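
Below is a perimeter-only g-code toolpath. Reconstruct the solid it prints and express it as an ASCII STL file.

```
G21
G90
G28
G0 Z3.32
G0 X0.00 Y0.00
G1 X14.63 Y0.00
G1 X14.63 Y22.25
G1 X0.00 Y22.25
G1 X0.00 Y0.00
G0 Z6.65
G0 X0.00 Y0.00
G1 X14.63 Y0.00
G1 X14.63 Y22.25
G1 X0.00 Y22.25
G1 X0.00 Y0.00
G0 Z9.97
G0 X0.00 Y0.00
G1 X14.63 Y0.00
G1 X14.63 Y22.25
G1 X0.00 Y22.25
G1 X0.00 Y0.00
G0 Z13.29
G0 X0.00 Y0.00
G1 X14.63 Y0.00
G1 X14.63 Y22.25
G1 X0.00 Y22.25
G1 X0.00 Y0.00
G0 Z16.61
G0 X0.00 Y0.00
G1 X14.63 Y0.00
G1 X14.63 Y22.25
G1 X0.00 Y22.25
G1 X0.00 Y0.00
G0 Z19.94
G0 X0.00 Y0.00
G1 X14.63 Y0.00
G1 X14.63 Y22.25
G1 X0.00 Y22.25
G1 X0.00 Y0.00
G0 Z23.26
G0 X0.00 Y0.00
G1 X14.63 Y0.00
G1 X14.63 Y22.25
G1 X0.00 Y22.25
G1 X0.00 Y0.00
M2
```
solid part
  facet normal 0.0000 0.0000 -1.0000
    outer loop
      vertex 14.63 22.25 0.00
      vertex 14.63 0.00 0.00
      vertex 0.00 0.00 0.00
    endloop
  endfacet
  facet normal 0.0000 0.0000 -1.0000
    outer loop
      vertex 0.00 22.25 0.00
      vertex 14.63 22.25 0.00
      vertex 0.00 0.00 0.00
    endloop
  endfacet
  facet normal 0.0000 0.0000 1.0000
    outer loop
      vertex 0.00 0.00 23.26
      vertex 14.63 0.00 23.26
      vertex 14.63 22.25 23.26
    endloop
  endfacet
  facet normal 0.0000 0.0000 1.0000
    outer loop
      vertex 0.00 0.00 23.26
      vertex 14.63 22.25 23.26
      vertex 0.00 22.25 23.26
    endloop
  endfacet
  facet normal 0.0000 -1.0000 0.0000
    outer loop
      vertex 0.00 0.00 0.00
      vertex 14.63 0.00 0.00
      vertex 14.63 0.00 23.26
    endloop
  endfacet
  facet normal 0.0000 -1.0000 0.0000
    outer loop
      vertex 0.00 0.00 0.00
      vertex 14.63 0.00 23.26
      vertex 0.00 0.00 23.26
    endloop
  endfacet
  facet normal 0.0000 1.0000 0.0000
    outer loop
      vertex 14.63 22.25 23.26
      vertex 14.63 22.25 0.00
      vertex 0.00 22.25 0.00
    endloop
  endfacet
  facet normal 0.0000 1.0000 0.0000
    outer loop
      vertex 0.00 22.25 23.26
      vertex 14.63 22.25 23.26
      vertex 0.00 22.25 0.00
    endloop
  endfacet
  facet normal -1.0000 0.0000 0.0000
    outer loop
      vertex 0.00 22.25 23.26
      vertex 0.00 22.25 0.00
      vertex 0.00 0.00 0.00
    endloop
  endfacet
  facet normal -1.0000 0.0000 0.0000
    outer loop
      vertex 0.00 0.00 23.26
      vertex 0.00 22.25 23.26
      vertex 0.00 0.00 0.00
    endloop
  endfacet
  facet normal 1.0000 0.0000 0.0000
    outer loop
      vertex 14.63 0.00 0.00
      vertex 14.63 22.25 0.00
      vertex 14.63 22.25 23.26
    endloop
  endfacet
  facet normal 1.0000 0.0000 0.0000
    outer loop
      vertex 14.63 0.00 0.00
      vertex 14.63 22.25 23.26
      vertex 14.63 0.00 23.26
    endloop
  endfacet
endsolid part

The G0 Z moves step by Δz≈3.32 mm. Every layer's G1 loop is the same polygon, so the solid is a straight extrusion of it from z=0 to z≈23.3. Closing with flat bottom and top caps and triangulating gives 12 facets — a rectangular box, roughly 14.6 × 22.2 mm footprint and 23.3 mm tall.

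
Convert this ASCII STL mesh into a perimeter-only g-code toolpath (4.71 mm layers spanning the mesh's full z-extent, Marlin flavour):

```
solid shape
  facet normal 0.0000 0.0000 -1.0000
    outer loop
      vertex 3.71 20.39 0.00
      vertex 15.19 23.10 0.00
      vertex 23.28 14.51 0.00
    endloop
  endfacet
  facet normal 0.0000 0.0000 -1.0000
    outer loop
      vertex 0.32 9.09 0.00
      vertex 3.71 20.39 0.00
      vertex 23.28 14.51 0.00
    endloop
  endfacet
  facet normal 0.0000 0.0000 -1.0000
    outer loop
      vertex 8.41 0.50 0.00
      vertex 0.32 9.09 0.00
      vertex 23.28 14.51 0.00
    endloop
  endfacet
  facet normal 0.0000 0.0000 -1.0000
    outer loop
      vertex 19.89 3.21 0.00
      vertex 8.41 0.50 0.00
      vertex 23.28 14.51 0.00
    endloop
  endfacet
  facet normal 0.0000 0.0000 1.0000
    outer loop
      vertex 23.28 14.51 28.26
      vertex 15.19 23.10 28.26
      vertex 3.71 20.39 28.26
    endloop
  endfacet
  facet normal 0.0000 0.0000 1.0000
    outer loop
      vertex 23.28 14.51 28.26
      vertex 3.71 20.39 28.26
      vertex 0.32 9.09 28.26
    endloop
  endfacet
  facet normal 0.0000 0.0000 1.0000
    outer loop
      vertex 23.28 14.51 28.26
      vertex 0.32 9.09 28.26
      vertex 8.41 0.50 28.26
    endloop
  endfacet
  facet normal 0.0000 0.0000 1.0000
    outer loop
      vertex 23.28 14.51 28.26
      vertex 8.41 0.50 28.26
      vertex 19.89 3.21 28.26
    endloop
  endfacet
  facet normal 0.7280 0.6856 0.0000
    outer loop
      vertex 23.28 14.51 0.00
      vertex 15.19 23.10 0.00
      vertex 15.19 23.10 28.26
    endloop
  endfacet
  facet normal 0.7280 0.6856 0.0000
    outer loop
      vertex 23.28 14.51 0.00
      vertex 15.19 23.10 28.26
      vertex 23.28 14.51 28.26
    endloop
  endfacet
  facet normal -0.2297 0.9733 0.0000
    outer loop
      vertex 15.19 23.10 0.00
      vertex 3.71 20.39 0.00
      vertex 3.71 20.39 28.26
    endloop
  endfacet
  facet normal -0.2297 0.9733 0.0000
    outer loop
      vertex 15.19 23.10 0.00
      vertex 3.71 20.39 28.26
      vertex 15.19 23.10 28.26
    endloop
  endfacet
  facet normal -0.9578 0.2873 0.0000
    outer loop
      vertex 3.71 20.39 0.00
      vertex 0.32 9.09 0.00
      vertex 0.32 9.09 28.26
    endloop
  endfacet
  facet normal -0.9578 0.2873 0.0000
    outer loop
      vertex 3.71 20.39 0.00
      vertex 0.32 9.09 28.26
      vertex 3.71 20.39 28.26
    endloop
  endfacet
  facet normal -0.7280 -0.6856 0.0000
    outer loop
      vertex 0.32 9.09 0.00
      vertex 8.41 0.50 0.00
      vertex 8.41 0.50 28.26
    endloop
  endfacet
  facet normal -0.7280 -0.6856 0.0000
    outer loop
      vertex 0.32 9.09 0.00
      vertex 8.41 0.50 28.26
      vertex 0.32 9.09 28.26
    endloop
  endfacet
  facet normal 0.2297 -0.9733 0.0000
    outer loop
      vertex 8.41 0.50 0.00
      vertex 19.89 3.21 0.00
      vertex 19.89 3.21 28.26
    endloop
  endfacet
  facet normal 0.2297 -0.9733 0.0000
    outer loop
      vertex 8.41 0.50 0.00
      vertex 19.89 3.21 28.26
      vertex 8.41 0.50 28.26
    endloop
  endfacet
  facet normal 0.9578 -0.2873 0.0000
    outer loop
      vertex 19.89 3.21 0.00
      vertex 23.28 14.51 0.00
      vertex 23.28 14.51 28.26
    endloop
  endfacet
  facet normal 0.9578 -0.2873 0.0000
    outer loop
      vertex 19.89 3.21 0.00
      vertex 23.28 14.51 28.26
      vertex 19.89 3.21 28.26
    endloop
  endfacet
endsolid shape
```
; perimeter-only toolpath
G21 ; units = mm
G90 ; absolute positioning
G28 ; home
; layer 1
G0 Z4.71
G0 X23.28 Y14.51
G1 X15.19 Y23.10
G1 X3.71 Y20.39
G1 X0.32 Y9.09
G1 X8.41 Y0.50
G1 X19.89 Y3.21
G1 X23.28 Y14.51
; layer 2
G0 Z9.42
G0 X23.28 Y14.51
G1 X15.19 Y23.10
G1 X3.71 Y20.39
G1 X0.32 Y9.09
G1 X8.41 Y0.50
G1 X19.89 Y3.21
G1 X23.28 Y14.51
; layer 3
G0 Z14.13
G0 X23.28 Y14.51
G1 X15.19 Y23.10
G1 X3.71 Y20.39
G1 X0.32 Y9.09
G1 X8.41 Y0.50
G1 X19.89 Y3.21
G1 X23.28 Y14.51
; layer 4
G0 Z18.84
G0 X23.28 Y14.51
G1 X15.19 Y23.10
G1 X3.71 Y20.39
G1 X0.32 Y9.09
G1 X8.41 Y0.50
G1 X19.89 Y3.21
G1 X23.28 Y14.51
; layer 5
G0 Z23.55
G0 X23.28 Y14.51
G1 X15.19 Y23.10
G1 X3.71 Y20.39
G1 X0.32 Y9.09
G1 X8.41 Y0.50
G1 X19.89 Y3.21
G1 X23.28 Y14.51
; layer 6
G0 Z28.26
G0 X23.28 Y14.51
G1 X15.19 Y23.10
G1 X3.71 Y20.39
G1 X0.32 Y9.09
G1 X8.41 Y0.50
G1 X19.89 Y3.21
G1 X23.28 Y14.51
M2 ; end

The solid is a regular 6-sided prism (a cylinder approximated with 6 flat sides), circumscribed radius ≈ 11.8 mm, height ≈ 28.3 mm. Slicing at Δz = 4.71 mm — 6 equal slices spanning the solid's height, so layer i sits at z = i·h/6 — gives 6 non-empty perimeters. Each is a 6-segment closed polygon; G0 lifts to the layer z and rapids to the start vertex, then G1 traces the edges.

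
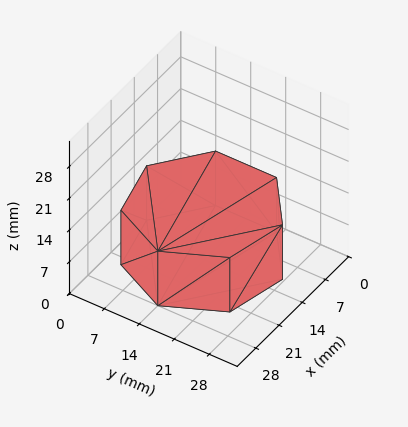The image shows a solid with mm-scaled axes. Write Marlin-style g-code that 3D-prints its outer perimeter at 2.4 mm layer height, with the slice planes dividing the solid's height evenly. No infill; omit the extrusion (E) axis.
Reading the render: the shape is a regular 7-sided prism (a cylinder approximated with 7 flat sides), circumscribed radius ≈ 14 mm, height ≈ 12 mm (dimensions read to the nearest mm from the axis ticks). For the g-code, the solid's height is divided into equal slices at the stated Δz and each level perimeter traced with G1 moves after a G0 lift.

; perimeter-only toolpath
G21 ; units = mm
G90 ; absolute positioning
G28 ; home
; layer 1
G0 Z2.4
G0 X28.0 Y14.0
G1 X22.7 Y24.9
G1 X10.9 Y27.6
G1 X1.4 Y20.1
G1 X1.4 Y7.9
G1 X10.9 Y0.4
G1 X22.7 Y3.1
G1 X28.0 Y14.0
; layer 2
G0 Z4.8
G0 X28.0 Y14.0
G1 X22.7 Y24.9
G1 X10.9 Y27.6
G1 X1.4 Y20.1
G1 X1.4 Y7.9
G1 X10.9 Y0.4
G1 X22.7 Y3.1
G1 X28.0 Y14.0
; layer 3
G0 Z7.2
G0 X28.0 Y14.0
G1 X22.7 Y24.9
G1 X10.9 Y27.6
G1 X1.4 Y20.1
G1 X1.4 Y7.9
G1 X10.9 Y0.4
G1 X22.7 Y3.1
G1 X28.0 Y14.0
; layer 4
G0 Z9.6
G0 X28.0 Y14.0
G1 X22.7 Y24.9
G1 X10.9 Y27.6
G1 X1.4 Y20.1
G1 X1.4 Y7.9
G1 X10.9 Y0.4
G1 X22.7 Y3.1
G1 X28.0 Y14.0
; layer 5
G0 Z12.0
G0 X28.0 Y14.0
G1 X22.7 Y24.9
G1 X10.9 Y27.6
G1 X1.4 Y20.1
G1 X1.4 Y7.9
G1 X10.9 Y0.4
G1 X22.7 Y3.1
G1 X28.0 Y14.0
M2 ; end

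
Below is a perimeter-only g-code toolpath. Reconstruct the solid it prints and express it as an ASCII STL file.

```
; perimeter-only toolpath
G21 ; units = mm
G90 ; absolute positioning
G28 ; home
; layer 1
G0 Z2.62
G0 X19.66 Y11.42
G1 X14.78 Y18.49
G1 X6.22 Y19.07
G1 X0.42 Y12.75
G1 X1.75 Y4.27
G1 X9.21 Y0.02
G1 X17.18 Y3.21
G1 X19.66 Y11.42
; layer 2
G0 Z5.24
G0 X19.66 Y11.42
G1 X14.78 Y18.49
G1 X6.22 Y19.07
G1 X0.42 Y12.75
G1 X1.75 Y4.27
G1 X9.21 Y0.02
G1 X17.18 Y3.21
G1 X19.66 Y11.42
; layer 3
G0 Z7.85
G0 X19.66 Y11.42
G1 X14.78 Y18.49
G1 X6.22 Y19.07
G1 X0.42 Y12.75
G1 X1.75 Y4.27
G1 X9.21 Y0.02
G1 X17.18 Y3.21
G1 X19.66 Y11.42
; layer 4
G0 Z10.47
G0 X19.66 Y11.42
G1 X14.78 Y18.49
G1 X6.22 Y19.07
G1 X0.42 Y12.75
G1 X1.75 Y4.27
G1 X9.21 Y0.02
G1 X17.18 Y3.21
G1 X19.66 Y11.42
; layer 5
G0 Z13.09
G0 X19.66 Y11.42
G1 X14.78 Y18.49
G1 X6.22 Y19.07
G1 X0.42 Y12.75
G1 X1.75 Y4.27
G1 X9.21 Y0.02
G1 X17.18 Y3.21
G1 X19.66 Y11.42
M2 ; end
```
solid part
  facet normal 0.0000 0.0000 -1.0000
    outer loop
      vertex 6.22 19.07 0.00
      vertex 14.78 18.49 0.00
      vertex 19.66 11.42 0.00
    endloop
  endfacet
  facet normal 0.0000 0.0000 -1.0000
    outer loop
      vertex 0.42 12.75 0.00
      vertex 6.22 19.07 0.00
      vertex 19.66 11.42 0.00
    endloop
  endfacet
  facet normal 0.0000 0.0000 -1.0000
    outer loop
      vertex 1.75 4.27 0.00
      vertex 0.42 12.75 0.00
      vertex 19.66 11.42 0.00
    endloop
  endfacet
  facet normal 0.0000 0.0000 -1.0000
    outer loop
      vertex 9.21 0.02 0.00
      vertex 1.75 4.27 0.00
      vertex 19.66 11.42 0.00
    endloop
  endfacet
  facet normal 0.0000 0.0000 -1.0000
    outer loop
      vertex 17.18 3.21 0.00
      vertex 9.21 0.02 0.00
      vertex 19.66 11.42 0.00
    endloop
  endfacet
  facet normal 0.0000 0.0000 1.0000
    outer loop
      vertex 19.66 11.42 13.09
      vertex 14.78 18.49 13.09
      vertex 6.22 19.07 13.09
    endloop
  endfacet
  facet normal 0.0000 0.0000 1.0000
    outer loop
      vertex 19.66 11.42 13.09
      vertex 6.22 19.07 13.09
      vertex 0.42 12.75 13.09
    endloop
  endfacet
  facet normal 0.0000 0.0000 1.0000
    outer loop
      vertex 19.66 11.42 13.09
      vertex 0.42 12.75 13.09
      vertex 1.75 4.27 13.09
    endloop
  endfacet
  facet normal 0.0000 0.0000 1.0000
    outer loop
      vertex 19.66 11.42 13.09
      vertex 1.75 4.27 13.09
      vertex 9.21 0.02 13.09
    endloop
  endfacet
  facet normal 0.0000 0.0000 1.0000
    outer loop
      vertex 19.66 11.42 13.09
      vertex 9.21 0.02 13.09
      vertex 17.18 3.21 13.09
    endloop
  endfacet
  facet normal 0.8230 0.5681 0.0000
    outer loop
      vertex 19.66 11.42 0.00
      vertex 14.78 18.49 0.00
      vertex 14.78 18.49 13.09
    endloop
  endfacet
  facet normal 0.8230 0.5681 0.0000
    outer loop
      vertex 19.66 11.42 0.00
      vertex 14.78 18.49 13.09
      vertex 19.66 11.42 13.09
    endloop
  endfacet
  facet normal 0.0676 0.9977 0.0000
    outer loop
      vertex 14.78 18.49 0.00
      vertex 6.22 19.07 0.00
      vertex 6.22 19.07 13.09
    endloop
  endfacet
  facet normal 0.0676 0.9977 0.0000
    outer loop
      vertex 14.78 18.49 0.00
      vertex 6.22 19.07 13.09
      vertex 14.78 18.49 13.09
    endloop
  endfacet
  facet normal -0.7368 0.6761 0.0000
    outer loop
      vertex 6.22 19.07 0.00
      vertex 0.42 12.75 0.00
      vertex 0.42 12.75 13.09
    endloop
  endfacet
  facet normal -0.7368 0.6761 0.0000
    outer loop
      vertex 6.22 19.07 0.00
      vertex 0.42 12.75 13.09
      vertex 6.22 19.07 13.09
    endloop
  endfacet
  facet normal -0.9879 -0.1549 0.0000
    outer loop
      vertex 0.42 12.75 0.00
      vertex 1.75 4.27 0.00
      vertex 1.75 4.27 13.09
    endloop
  endfacet
  facet normal -0.9879 -0.1549 0.0000
    outer loop
      vertex 0.42 12.75 0.00
      vertex 1.75 4.27 13.09
      vertex 0.42 12.75 13.09
    endloop
  endfacet
  facet normal -0.4950 -0.8689 0.0000
    outer loop
      vertex 1.75 4.27 0.00
      vertex 9.21 0.02 0.00
      vertex 9.21 0.02 13.09
    endloop
  endfacet
  facet normal -0.4950 -0.8689 0.0000
    outer loop
      vertex 1.75 4.27 0.00
      vertex 9.21 0.02 13.09
      vertex 1.75 4.27 13.09
    endloop
  endfacet
  facet normal 0.3716 -0.9284 0.0000
    outer loop
      vertex 9.21 0.02 0.00
      vertex 17.18 3.21 0.00
      vertex 17.18 3.21 13.09
    endloop
  endfacet
  facet normal 0.3716 -0.9284 0.0000
    outer loop
      vertex 9.21 0.02 0.00
      vertex 17.18 3.21 13.09
      vertex 9.21 0.02 13.09
    endloop
  endfacet
  facet normal 0.9573 -0.2892 0.0000
    outer loop
      vertex 17.18 3.21 0.00
      vertex 19.66 11.42 0.00
      vertex 19.66 11.42 13.09
    endloop
  endfacet
  facet normal 0.9573 -0.2892 0.0000
    outer loop
      vertex 17.18 3.21 0.00
      vertex 19.66 11.42 13.09
      vertex 17.18 3.21 13.09
    endloop
  endfacet
endsolid part

The G0 Z moves step by Δz≈2.62 mm. Every layer's G1 loop is the same polygon, so the solid is a straight extrusion of it from z=0 to z≈13.1. Closing with flat bottom and top caps and triangulating gives 24 facets — a regular 7-sided prism (a cylinder approximated with 7 flat sides), circumscribed radius ≈ 9.89 mm, height ≈ 13.1 mm.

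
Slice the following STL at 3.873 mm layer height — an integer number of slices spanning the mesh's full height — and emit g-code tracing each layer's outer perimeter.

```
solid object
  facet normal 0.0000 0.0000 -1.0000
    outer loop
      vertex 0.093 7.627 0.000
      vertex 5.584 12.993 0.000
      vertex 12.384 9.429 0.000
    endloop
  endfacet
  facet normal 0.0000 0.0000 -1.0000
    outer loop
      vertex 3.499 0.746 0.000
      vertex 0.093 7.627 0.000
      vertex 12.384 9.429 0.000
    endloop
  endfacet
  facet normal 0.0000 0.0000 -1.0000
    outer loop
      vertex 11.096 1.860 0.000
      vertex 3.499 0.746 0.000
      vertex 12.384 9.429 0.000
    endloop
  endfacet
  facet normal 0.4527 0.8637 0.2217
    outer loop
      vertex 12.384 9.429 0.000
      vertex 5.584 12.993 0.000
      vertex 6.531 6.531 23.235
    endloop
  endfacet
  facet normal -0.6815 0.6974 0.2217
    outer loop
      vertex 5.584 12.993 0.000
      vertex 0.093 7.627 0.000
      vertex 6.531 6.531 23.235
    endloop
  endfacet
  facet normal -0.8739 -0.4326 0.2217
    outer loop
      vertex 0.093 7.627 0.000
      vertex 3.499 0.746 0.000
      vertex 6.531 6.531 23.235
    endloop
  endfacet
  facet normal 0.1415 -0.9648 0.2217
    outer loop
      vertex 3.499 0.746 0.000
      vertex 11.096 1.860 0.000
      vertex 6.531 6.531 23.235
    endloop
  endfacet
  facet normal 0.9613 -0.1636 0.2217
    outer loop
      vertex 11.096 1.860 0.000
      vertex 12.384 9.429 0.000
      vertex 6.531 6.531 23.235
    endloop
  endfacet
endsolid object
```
; perimeter-only toolpath
G21 ; units = mm
G90 ; absolute positioning
G28 ; home
; layer 1
G0 Z3.873
G0 X11.408 Y8.946
G1 X5.742 Y11.916
G1 X1.166 Y7.444
G1 X4.004 Y1.710
G1 X10.335 Y2.639
G1 X11.408 Y8.946
; layer 2
G0 Z7.745
G0 X10.433 Y8.463
G1 X5.900 Y10.839
G1 X2.239 Y7.262
G1 X4.510 Y2.674
G1 X9.574 Y3.417
G1 X10.433 Y8.463
; layer 3
G0 Z11.617
G0 X9.457 Y7.980
G1 X6.057 Y9.762
G1 X3.312 Y7.079
G1 X5.015 Y3.638
G1 X8.813 Y4.196
G1 X9.457 Y7.980
; layer 4
G0 Z15.490
G0 X8.482 Y7.497
G1 X6.215 Y8.685
G1 X4.385 Y6.896
G1 X5.520 Y4.603
G1 X8.053 Y4.974
G1 X8.482 Y7.497
; layer 5
G0 Z19.363
G0 X7.506 Y7.014
G1 X6.373 Y7.608
G1 X5.458 Y6.714
G1 X6.026 Y5.567
G1 X7.292 Y5.752
G1 X7.506 Y7.014
M2 ; end

The solid is a regular 5-sided pyramid, base circumscribed radius ≈ 6.53 mm, apex at z ≈ 23.2 mm. Slicing at Δz = 3.873 mm — 6 equal slices spanning the solid's height, so layer i sits at z = i·h/6 — gives 5 non-empty perimeters. Each is a 5-segment closed polygon; G0 lifts to the layer z and rapids to the start vertex, then G1 traces the edges. The cross-section shrinks linearly with z (the slice at the apex is degenerate and omitted).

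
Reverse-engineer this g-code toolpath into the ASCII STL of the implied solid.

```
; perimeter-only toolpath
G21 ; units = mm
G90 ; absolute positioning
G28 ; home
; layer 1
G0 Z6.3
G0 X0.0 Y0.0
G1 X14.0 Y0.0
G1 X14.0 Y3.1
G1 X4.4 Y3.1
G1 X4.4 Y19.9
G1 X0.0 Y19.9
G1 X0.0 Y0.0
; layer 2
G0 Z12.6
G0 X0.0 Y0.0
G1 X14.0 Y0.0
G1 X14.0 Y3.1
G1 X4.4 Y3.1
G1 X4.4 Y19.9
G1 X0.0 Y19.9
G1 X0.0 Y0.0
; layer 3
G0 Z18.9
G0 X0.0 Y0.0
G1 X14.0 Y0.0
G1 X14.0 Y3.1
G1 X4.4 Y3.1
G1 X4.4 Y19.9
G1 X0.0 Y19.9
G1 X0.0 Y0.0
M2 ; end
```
solid part
  facet normal 0.0000 0.0000 -1.0000
    outer loop
      vertex 14.0 3.1 0.0
      vertex 14.0 0.0 0.0
      vertex 0.0 0.0 0.0
    endloop
  endfacet
  facet normal 0.0000 0.0000 -1.0000
    outer loop
      vertex 4.4 3.1 0.0
      vertex 14.0 3.1 0.0
      vertex 0.0 0.0 0.0
    endloop
  endfacet
  facet normal 0.0000 0.0000 -1.0000
    outer loop
      vertex 4.4 19.9 0.0
      vertex 4.4 3.1 0.0
      vertex 0.0 0.0 0.0
    endloop
  endfacet
  facet normal 0.0000 0.0000 -1.0000
    outer loop
      vertex 0.0 19.9 0.0
      vertex 4.4 19.9 0.0
      vertex 0.0 0.0 0.0
    endloop
  endfacet
  facet normal 0.0000 0.0000 1.0000
    outer loop
      vertex 0.0 0.0 18.9
      vertex 14.0 0.0 18.9
      vertex 14.0 3.1 18.9
    endloop
  endfacet
  facet normal 0.0000 0.0000 1.0000
    outer loop
      vertex 0.0 0.0 18.9
      vertex 14.0 3.1 18.9
      vertex 4.4 3.1 18.9
    endloop
  endfacet
  facet normal 0.0000 0.0000 1.0000
    outer loop
      vertex 0.0 0.0 18.9
      vertex 4.4 3.1 18.9
      vertex 4.4 19.9 18.9
    endloop
  endfacet
  facet normal 0.0000 0.0000 1.0000
    outer loop
      vertex 0.0 0.0 18.9
      vertex 4.4 19.9 18.9
      vertex 0.0 19.9 18.9
    endloop
  endfacet
  facet normal 0.0000 -1.0000 0.0000
    outer loop
      vertex 0.0 0.0 0.0
      vertex 14.0 0.0 0.0
      vertex 14.0 0.0 18.9
    endloop
  endfacet
  facet normal 0.0000 -1.0000 0.0000
    outer loop
      vertex 0.0 0.0 0.0
      vertex 14.0 0.0 18.9
      vertex 0.0 0.0 18.9
    endloop
  endfacet
  facet normal 1.0000 0.0000 0.0000
    outer loop
      vertex 14.0 0.0 0.0
      vertex 14.0 3.1 0.0
      vertex 14.0 3.1 18.9
    endloop
  endfacet
  facet normal 1.0000 0.0000 0.0000
    outer loop
      vertex 14.0 0.0 0.0
      vertex 14.0 3.1 18.9
      vertex 14.0 0.0 18.9
    endloop
  endfacet
  facet normal 0.0000 1.0000 0.0000
    outer loop
      vertex 14.0 3.1 0.0
      vertex 4.4 3.1 0.0
      vertex 4.4 3.1 18.9
    endloop
  endfacet
  facet normal 0.0000 1.0000 0.0000
    outer loop
      vertex 14.0 3.1 0.0
      vertex 4.4 3.1 18.9
      vertex 14.0 3.1 18.9
    endloop
  endfacet
  facet normal 1.0000 0.0000 0.0000
    outer loop
      vertex 4.4 3.1 0.0
      vertex 4.4 19.9 0.0
      vertex 4.4 19.9 18.9
    endloop
  endfacet
  facet normal 1.0000 0.0000 0.0000
    outer loop
      vertex 4.4 3.1 0.0
      vertex 4.4 19.9 18.9
      vertex 4.4 3.1 18.9
    endloop
  endfacet
  facet normal 0.0000 1.0000 0.0000
    outer loop
      vertex 4.4 19.9 0.0
      vertex 0.0 19.9 0.0
      vertex 0.0 19.9 18.9
    endloop
  endfacet
  facet normal 0.0000 1.0000 0.0000
    outer loop
      vertex 4.4 19.9 0.0
      vertex 0.0 19.9 18.9
      vertex 4.4 19.9 18.9
    endloop
  endfacet
  facet normal -1.0000 0.0000 0.0000
    outer loop
      vertex 0.0 19.9 0.0
      vertex 0.0 0.0 0.0
      vertex 0.0 0.0 18.9
    endloop
  endfacet
  facet normal -1.0000 0.0000 0.0000
    outer loop
      vertex 0.0 19.9 0.0
      vertex 0.0 0.0 18.9
      vertex 0.0 19.9 18.9
    endloop
  endfacet
endsolid part

The G0 Z moves step by Δz≈6.3 mm. Every layer's G1 loop is the same polygon, so the solid is a straight extrusion of it from z=0 to z≈18.9. Closing with flat bottom and top caps and triangulating gives 20 facets — an L-shaped prism: outer 14 × 19.9 mm, arm thicknesses ≈ 3.1 mm (horizontal) and 4.4 mm (vertical), extruded 18.9 mm in z.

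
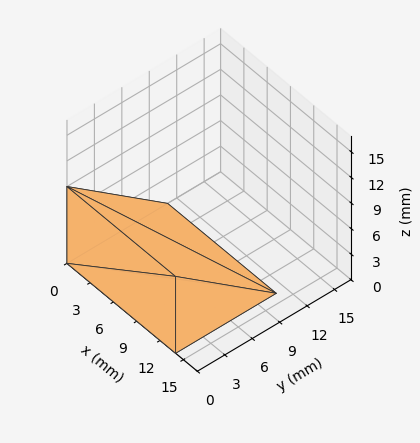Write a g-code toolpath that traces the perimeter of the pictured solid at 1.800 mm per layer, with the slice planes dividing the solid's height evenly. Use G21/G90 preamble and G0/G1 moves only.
Reading the render: the shape is a wedge (ramp): 14 × 11 mm base, rising to 9 mm along the y=0 edge and sloping linearly to z=0 at y=11 (dimensions read to the nearest mm from the axis ticks). For the g-code, the solid's height is divided into equal slices at the stated Δz and each level perimeter traced with G1 moves after a G0 lift.

; perimeter-only toolpath
G21 ; units = mm
G90 ; absolute positioning
G28 ; home
; layer 1
G0 Z1.800
G0 X0.000 Y0.000
G1 X14.000 Y0.000
G1 X14.000 Y8.800
G1 X0.000 Y8.800
G1 X0.000 Y0.000
; layer 2
G0 Z3.600
G0 X0.000 Y0.000
G1 X14.000 Y0.000
G1 X14.000 Y6.600
G1 X0.000 Y6.600
G1 X0.000 Y0.000
; layer 3
G0 Z5.400
G0 X0.000 Y0.000
G1 X14.000 Y0.000
G1 X14.000 Y4.400
G1 X0.000 Y4.400
G1 X0.000 Y0.000
; layer 4
G0 Z7.200
G0 X0.000 Y0.000
G1 X14.000 Y0.000
G1 X14.000 Y2.200
G1 X0.000 Y2.200
G1 X0.000 Y0.000
M2 ; end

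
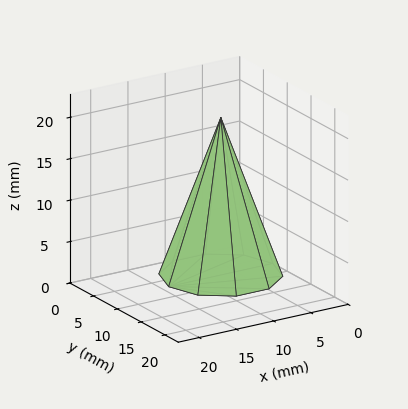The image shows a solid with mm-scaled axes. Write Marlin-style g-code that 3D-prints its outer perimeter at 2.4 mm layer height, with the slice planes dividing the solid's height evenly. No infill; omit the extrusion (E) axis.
Reading the render: the shape is a regular 10-sided pyramid, base circumscribed radius ≈ 7 mm, apex at z ≈ 19 mm (dimensions read to the nearest mm from the axis ticks). For the g-code, the solid's height is divided into equal slices at the stated Δz and each level perimeter traced with G1 moves after a G0 lift.

; perimeter-only toolpath
G21 ; units = mm
G90 ; absolute positioning
G28 ; home
; layer 1
G0 Z2.4
G0 X13.1 Y7.0
G1 X12.0 Y10.6
G1 X8.9 Y12.9
G1 X5.1 Y12.9
G1 X2.0 Y10.6
G1 X0.9 Y7.0
G1 X2.0 Y3.4
G1 X5.1 Y1.1
G1 X8.9 Y1.1
G1 X12.0 Y3.4
G1 X13.1 Y7.0
; layer 2
G0 Z4.8
G0 X12.2 Y7.0
G1 X11.3 Y10.1
G1 X8.6 Y12.0
G1 X5.3 Y12.0
G1 X2.7 Y10.1
G1 X1.8 Y7.0
G1 X2.7 Y3.9
G1 X5.3 Y2.0
G1 X8.6 Y2.0
G1 X11.3 Y3.9
G1 X12.2 Y7.0
; layer 3
G0 Z7.1
G0 X11.4 Y7.0
G1 X10.6 Y9.6
G1 X8.4 Y11.2
G1 X5.6 Y11.2
G1 X3.4 Y9.6
G1 X2.6 Y7.0
G1 X3.4 Y4.4
G1 X5.6 Y2.8
G1 X8.4 Y2.8
G1 X10.6 Y4.4
G1 X11.4 Y7.0
; layer 4
G0 Z9.5
G0 X10.5 Y7.0
G1 X9.8 Y9.1
G1 X8.1 Y10.3
G1 X5.9 Y10.3
G1 X4.2 Y9.1
G1 X3.5 Y7.0
G1 X4.2 Y5.0
G1 X5.9 Y3.6
G1 X8.1 Y3.6
G1 X9.8 Y5.0
G1 X10.5 Y7.0
; layer 5
G0 Z11.9
G0 X9.6 Y7.0
G1 X9.1 Y8.5
G1 X7.8 Y9.5
G1 X6.2 Y9.5
G1 X4.9 Y8.5
G1 X4.4 Y7.0
G1 X4.9 Y5.5
G1 X6.2 Y4.5
G1 X7.8 Y4.5
G1 X9.1 Y5.5
G1 X9.6 Y7.0
; layer 6
G0 Z14.2
G0 X8.8 Y7.0
G1 X8.4 Y8.0
G1 X7.5 Y8.7
G1 X6.5 Y8.7
G1 X5.6 Y8.0
G1 X5.2 Y7.0
G1 X5.6 Y6.0
G1 X6.5 Y5.3
G1 X7.5 Y5.3
G1 X8.4 Y6.0
G1 X8.8 Y7.0
; layer 7
G0 Z16.6
G0 X7.9 Y7.0
G1 X7.7 Y7.5
G1 X7.3 Y7.8
G1 X6.7 Y7.8
G1 X6.3 Y7.5
G1 X6.1 Y7.0
G1 X6.3 Y6.5
G1 X6.7 Y6.2
G1 X7.3 Y6.2
G1 X7.7 Y6.5
G1 X7.9 Y7.0
M2 ; end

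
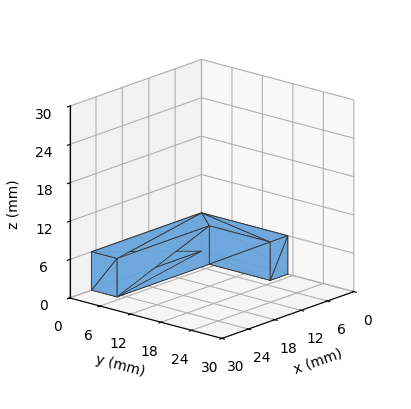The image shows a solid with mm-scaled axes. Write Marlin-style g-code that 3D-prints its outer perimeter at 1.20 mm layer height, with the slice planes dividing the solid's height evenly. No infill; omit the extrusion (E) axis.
Reading the render: the shape is an L-shaped prism: outer 25 × 17 mm, arm thicknesses ≈ 5 mm (horizontal) and 4 mm (vertical), extruded 6 mm in z (dimensions read to the nearest mm from the axis ticks). For the g-code, the solid's height is divided into equal slices at the stated Δz and each level perimeter traced with G1 moves after a G0 lift.

; perimeter-only toolpath
G21 ; units = mm
G90 ; absolute positioning
G28 ; home
; layer 1
G0 Z1.20
G0 X0.00 Y0.00
G1 X25.00 Y0.00
G1 X25.00 Y5.00
G1 X4.00 Y5.00
G1 X4.00 Y17.00
G1 X0.00 Y17.00
G1 X0.00 Y0.00
; layer 2
G0 Z2.40
G0 X0.00 Y0.00
G1 X25.00 Y0.00
G1 X25.00 Y5.00
G1 X4.00 Y5.00
G1 X4.00 Y17.00
G1 X0.00 Y17.00
G1 X0.00 Y0.00
; layer 3
G0 Z3.60
G0 X0.00 Y0.00
G1 X25.00 Y0.00
G1 X25.00 Y5.00
G1 X4.00 Y5.00
G1 X4.00 Y17.00
G1 X0.00 Y17.00
G1 X0.00 Y0.00
; layer 4
G0 Z4.80
G0 X0.00 Y0.00
G1 X25.00 Y0.00
G1 X25.00 Y5.00
G1 X4.00 Y5.00
G1 X4.00 Y17.00
G1 X0.00 Y17.00
G1 X0.00 Y0.00
; layer 5
G0 Z6.00
G0 X0.00 Y0.00
G1 X25.00 Y0.00
G1 X25.00 Y5.00
G1 X4.00 Y5.00
G1 X4.00 Y17.00
G1 X0.00 Y17.00
G1 X0.00 Y0.00
M2 ; end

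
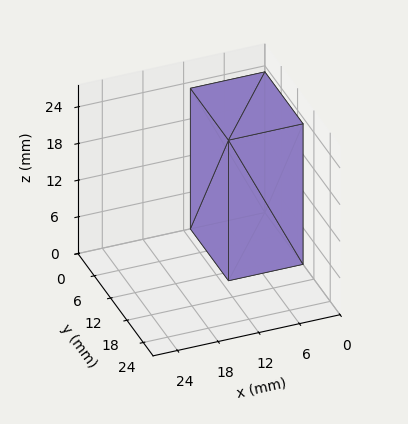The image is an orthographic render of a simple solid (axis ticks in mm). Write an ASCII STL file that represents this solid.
Reading the render: the shape is a rectangular box, roughly 11 × 14 mm footprint and 23 mm tall (dimensions read to the nearest mm from the axis ticks). For the STL, each face is triangulated and given an outward normal.

solid part
  facet normal 0.0000 0.0000 -1.0000
    outer loop
      vertex 11.0 14.0 0.0
      vertex 11.0 0.0 0.0
      vertex 0.0 0.0 0.0
    endloop
  endfacet
  facet normal 0.0000 0.0000 -1.0000
    outer loop
      vertex 0.0 14.0 0.0
      vertex 11.0 14.0 0.0
      vertex 0.0 0.0 0.0
    endloop
  endfacet
  facet normal 0.0000 0.0000 1.0000
    outer loop
      vertex 0.0 0.0 23.0
      vertex 11.0 0.0 23.0
      vertex 11.0 14.0 23.0
    endloop
  endfacet
  facet normal 0.0000 0.0000 1.0000
    outer loop
      vertex 0.0 0.0 23.0
      vertex 11.0 14.0 23.0
      vertex 0.0 14.0 23.0
    endloop
  endfacet
  facet normal 0.0000 -1.0000 0.0000
    outer loop
      vertex 0.0 0.0 0.0
      vertex 11.0 0.0 0.0
      vertex 11.0 0.0 23.0
    endloop
  endfacet
  facet normal 0.0000 -1.0000 0.0000
    outer loop
      vertex 0.0 0.0 0.0
      vertex 11.0 0.0 23.0
      vertex 0.0 0.0 23.0
    endloop
  endfacet
  facet normal 0.0000 1.0000 0.0000
    outer loop
      vertex 11.0 14.0 23.0
      vertex 11.0 14.0 0.0
      vertex 0.0 14.0 0.0
    endloop
  endfacet
  facet normal 0.0000 1.0000 0.0000
    outer loop
      vertex 0.0 14.0 23.0
      vertex 11.0 14.0 23.0
      vertex 0.0 14.0 0.0
    endloop
  endfacet
  facet normal -1.0000 0.0000 0.0000
    outer loop
      vertex 0.0 14.0 23.0
      vertex 0.0 14.0 0.0
      vertex 0.0 0.0 0.0
    endloop
  endfacet
  facet normal -1.0000 0.0000 0.0000
    outer loop
      vertex 0.0 0.0 23.0
      vertex 0.0 14.0 23.0
      vertex 0.0 0.0 0.0
    endloop
  endfacet
  facet normal 1.0000 0.0000 0.0000
    outer loop
      vertex 11.0 0.0 0.0
      vertex 11.0 14.0 0.0
      vertex 11.0 14.0 23.0
    endloop
  endfacet
  facet normal 1.0000 0.0000 0.0000
    outer loop
      vertex 11.0 0.0 0.0
      vertex 11.0 14.0 23.0
      vertex 11.0 0.0 23.0
    endloop
  endfacet
endsolid part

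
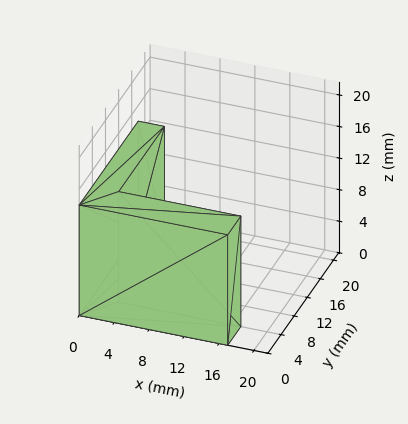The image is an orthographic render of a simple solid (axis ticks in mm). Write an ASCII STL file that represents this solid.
Reading the render: the shape is an L-shaped prism: outer 17 × 18 mm, arm thicknesses ≈ 4 mm (horizontal) and 3 mm (vertical), extruded 14 mm in z (dimensions read to the nearest mm from the axis ticks). For the STL, each face is triangulated and given an outward normal.

solid part
  facet normal 0.0000 0.0000 -1.0000
    outer loop
      vertex 17.00 4.00 0.00
      vertex 17.00 0.00 0.00
      vertex 0.00 0.00 0.00
    endloop
  endfacet
  facet normal 0.0000 0.0000 -1.0000
    outer loop
      vertex 3.00 4.00 0.00
      vertex 17.00 4.00 0.00
      vertex 0.00 0.00 0.00
    endloop
  endfacet
  facet normal 0.0000 0.0000 -1.0000
    outer loop
      vertex 3.00 18.00 0.00
      vertex 3.00 4.00 0.00
      vertex 0.00 0.00 0.00
    endloop
  endfacet
  facet normal 0.0000 0.0000 -1.0000
    outer loop
      vertex 0.00 18.00 0.00
      vertex 3.00 18.00 0.00
      vertex 0.00 0.00 0.00
    endloop
  endfacet
  facet normal 0.0000 0.0000 1.0000
    outer loop
      vertex 0.00 0.00 14.00
      vertex 17.00 0.00 14.00
      vertex 17.00 4.00 14.00
    endloop
  endfacet
  facet normal 0.0000 0.0000 1.0000
    outer loop
      vertex 0.00 0.00 14.00
      vertex 17.00 4.00 14.00
      vertex 3.00 4.00 14.00
    endloop
  endfacet
  facet normal 0.0000 0.0000 1.0000
    outer loop
      vertex 0.00 0.00 14.00
      vertex 3.00 4.00 14.00
      vertex 3.00 18.00 14.00
    endloop
  endfacet
  facet normal 0.0000 0.0000 1.0000
    outer loop
      vertex 0.00 0.00 14.00
      vertex 3.00 18.00 14.00
      vertex 0.00 18.00 14.00
    endloop
  endfacet
  facet normal 0.0000 -1.0000 0.0000
    outer loop
      vertex 0.00 0.00 0.00
      vertex 17.00 0.00 0.00
      vertex 17.00 0.00 14.00
    endloop
  endfacet
  facet normal 0.0000 -1.0000 0.0000
    outer loop
      vertex 0.00 0.00 0.00
      vertex 17.00 0.00 14.00
      vertex 0.00 0.00 14.00
    endloop
  endfacet
  facet normal 1.0000 0.0000 0.0000
    outer loop
      vertex 17.00 0.00 0.00
      vertex 17.00 4.00 0.00
      vertex 17.00 4.00 14.00
    endloop
  endfacet
  facet normal 1.0000 0.0000 0.0000
    outer loop
      vertex 17.00 0.00 0.00
      vertex 17.00 4.00 14.00
      vertex 17.00 0.00 14.00
    endloop
  endfacet
  facet normal 0.0000 1.0000 0.0000
    outer loop
      vertex 17.00 4.00 0.00
      vertex 3.00 4.00 0.00
      vertex 3.00 4.00 14.00
    endloop
  endfacet
  facet normal 0.0000 1.0000 0.0000
    outer loop
      vertex 17.00 4.00 0.00
      vertex 3.00 4.00 14.00
      vertex 17.00 4.00 14.00
    endloop
  endfacet
  facet normal 1.0000 0.0000 0.0000
    outer loop
      vertex 3.00 4.00 0.00
      vertex 3.00 18.00 0.00
      vertex 3.00 18.00 14.00
    endloop
  endfacet
  facet normal 1.0000 0.0000 0.0000
    outer loop
      vertex 3.00 4.00 0.00
      vertex 3.00 18.00 14.00
      vertex 3.00 4.00 14.00
    endloop
  endfacet
  facet normal 0.0000 1.0000 0.0000
    outer loop
      vertex 3.00 18.00 0.00
      vertex 0.00 18.00 0.00
      vertex 0.00 18.00 14.00
    endloop
  endfacet
  facet normal 0.0000 1.0000 0.0000
    outer loop
      vertex 3.00 18.00 0.00
      vertex 0.00 18.00 14.00
      vertex 3.00 18.00 14.00
    endloop
  endfacet
  facet normal -1.0000 0.0000 0.0000
    outer loop
      vertex 0.00 18.00 0.00
      vertex 0.00 0.00 0.00
      vertex 0.00 0.00 14.00
    endloop
  endfacet
  facet normal -1.0000 0.0000 0.0000
    outer loop
      vertex 0.00 18.00 0.00
      vertex 0.00 0.00 14.00
      vertex 0.00 18.00 14.00
    endloop
  endfacet
endsolid part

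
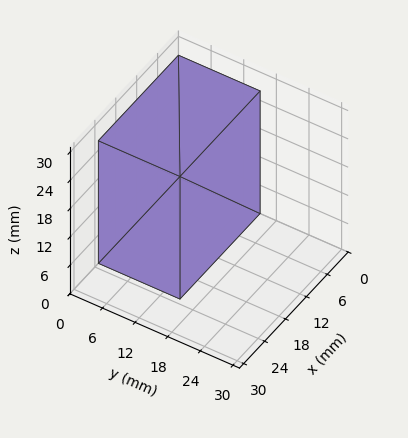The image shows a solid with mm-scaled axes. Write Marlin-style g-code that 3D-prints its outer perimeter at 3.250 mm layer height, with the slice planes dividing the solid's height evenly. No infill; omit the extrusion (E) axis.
Reading the render: the shape is a rectangular box, roughly 23 × 15 mm footprint and 26 mm tall (dimensions read to the nearest mm from the axis ticks). For the g-code, the solid's height is divided into equal slices at the stated Δz and each level perimeter traced with G1 moves after a G0 lift.

; perimeter-only toolpath
G21 ; units = mm
G90 ; absolute positioning
G28 ; home
; layer 1
G0 Z3.250
G0 X0.000 Y0.000
G1 X23.000 Y0.000
G1 X23.000 Y15.000
G1 X0.000 Y15.000
G1 X0.000 Y0.000
; layer 2
G0 Z6.500
G0 X0.000 Y0.000
G1 X23.000 Y0.000
G1 X23.000 Y15.000
G1 X0.000 Y15.000
G1 X0.000 Y0.000
; layer 3
G0 Z9.750
G0 X0.000 Y0.000
G1 X23.000 Y0.000
G1 X23.000 Y15.000
G1 X0.000 Y15.000
G1 X0.000 Y0.000
; layer 4
G0 Z13.000
G0 X0.000 Y0.000
G1 X23.000 Y0.000
G1 X23.000 Y15.000
G1 X0.000 Y15.000
G1 X0.000 Y0.000
; layer 5
G0 Z16.250
G0 X0.000 Y0.000
G1 X23.000 Y0.000
G1 X23.000 Y15.000
G1 X0.000 Y15.000
G1 X0.000 Y0.000
; layer 6
G0 Z19.500
G0 X0.000 Y0.000
G1 X23.000 Y0.000
G1 X23.000 Y15.000
G1 X0.000 Y15.000
G1 X0.000 Y0.000
; layer 7
G0 Z22.750
G0 X0.000 Y0.000
G1 X23.000 Y0.000
G1 X23.000 Y15.000
G1 X0.000 Y15.000
G1 X0.000 Y0.000
; layer 8
G0 Z26.000
G0 X0.000 Y0.000
G1 X23.000 Y0.000
G1 X23.000 Y15.000
G1 X0.000 Y15.000
G1 X0.000 Y0.000
M2 ; end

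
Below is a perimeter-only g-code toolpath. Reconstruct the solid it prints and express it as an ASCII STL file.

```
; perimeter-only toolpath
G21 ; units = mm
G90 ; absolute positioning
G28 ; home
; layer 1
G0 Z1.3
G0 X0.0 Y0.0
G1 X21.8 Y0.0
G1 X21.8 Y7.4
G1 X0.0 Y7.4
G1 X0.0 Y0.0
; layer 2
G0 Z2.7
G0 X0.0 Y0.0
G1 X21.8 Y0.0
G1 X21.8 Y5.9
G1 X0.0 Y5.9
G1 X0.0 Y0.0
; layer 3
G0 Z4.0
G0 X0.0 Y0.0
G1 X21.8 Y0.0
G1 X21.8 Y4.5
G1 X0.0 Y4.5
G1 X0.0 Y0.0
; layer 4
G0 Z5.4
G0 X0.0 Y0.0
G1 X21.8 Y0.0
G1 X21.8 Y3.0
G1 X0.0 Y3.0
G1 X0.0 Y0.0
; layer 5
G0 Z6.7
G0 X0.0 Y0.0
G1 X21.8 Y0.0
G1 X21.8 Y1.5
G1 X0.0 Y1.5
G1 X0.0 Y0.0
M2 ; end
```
solid part
  facet normal 0.0000 0.0000 -1.0000
    outer loop
      vertex 21.8 8.9 0.0
      vertex 21.8 0.0 0.0
      vertex 0.0 0.0 0.0
    endloop
  endfacet
  facet normal 0.0000 0.0000 -1.0000
    outer loop
      vertex 0.0 8.9 0.0
      vertex 21.8 8.9 0.0
      vertex 0.0 0.0 0.0
    endloop
  endfacet
  facet normal 0.0000 -1.0000 0.0000
    outer loop
      vertex 0.0 0.0 0.0
      vertex 21.8 0.0 0.0
      vertex 21.8 0.0 8.1
    endloop
  endfacet
  facet normal 0.0000 -1.0000 0.0000
    outer loop
      vertex 0.0 0.0 0.0
      vertex 21.8 0.0 8.1
      vertex 0.0 0.0 8.1
    endloop
  endfacet
  facet normal 0.0000 0.6731 0.7396
    outer loop
      vertex 0.0 0.0 8.1
      vertex 21.8 0.0 8.1
      vertex 21.8 8.9 0.0
    endloop
  endfacet
  facet normal 0.0000 0.6731 0.7396
    outer loop
      vertex 0.0 0.0 8.1
      vertex 21.8 8.9 0.0
      vertex 0.0 8.9 0.0
    endloop
  endfacet
  facet normal -1.0000 0.0000 0.0000
    outer loop
      vertex 0.0 0.0 8.1
      vertex 0.0 8.9 0.0
      vertex 0.0 0.0 0.0
    endloop
  endfacet
  facet normal 1.0000 0.0000 0.0000
    outer loop
      vertex 21.8 0.0 0.0
      vertex 21.8 8.9 0.0
      vertex 21.8 0.0 8.1
    endloop
  endfacet
endsolid part

The G0 Z moves step by Δz≈1.3 mm. The G1 loops shrink linearly with z, so the solid tapers from its base footprint up to z≈8.1. Closing with a flat bottom cap and the tapered top and triangulating gives 8 facets — a wedge (ramp): 21.8 × 8.9 mm base, rising to 8.1 mm along the y=0 edge and sloping linearly to z=0 at y=8.9.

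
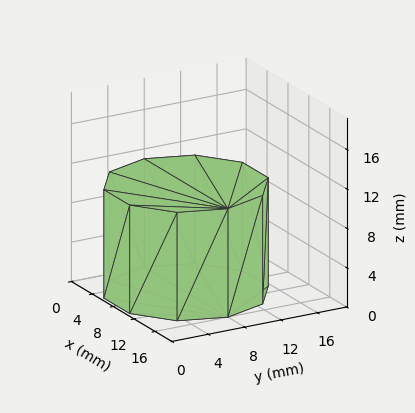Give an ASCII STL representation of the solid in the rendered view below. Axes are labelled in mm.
Reading the render: the shape is a regular 10-sided prism (a cylinder approximated with 10 flat sides), circumscribed radius ≈ 8 mm, height ≈ 11 mm (dimensions read to the nearest mm from the axis ticks). For the STL, each face is triangulated and given an outward normal.

solid part
  facet normal 0.0000 0.0000 -1.0000
    outer loop
      vertex 10.47 15.61 0.00
      vertex 14.47 12.70 0.00
      vertex 16.00 8.00 0.00
    endloop
  endfacet
  facet normal 0.0000 0.0000 -1.0000
    outer loop
      vertex 5.53 15.61 0.00
      vertex 10.47 15.61 0.00
      vertex 16.00 8.00 0.00
    endloop
  endfacet
  facet normal 0.0000 0.0000 -1.0000
    outer loop
      vertex 1.53 12.70 0.00
      vertex 5.53 15.61 0.00
      vertex 16.00 8.00 0.00
    endloop
  endfacet
  facet normal 0.0000 0.0000 -1.0000
    outer loop
      vertex 0.00 8.00 0.00
      vertex 1.53 12.70 0.00
      vertex 16.00 8.00 0.00
    endloop
  endfacet
  facet normal 0.0000 0.0000 -1.0000
    outer loop
      vertex 1.53 3.30 0.00
      vertex 0.00 8.00 0.00
      vertex 16.00 8.00 0.00
    endloop
  endfacet
  facet normal 0.0000 0.0000 -1.0000
    outer loop
      vertex 5.53 0.39 0.00
      vertex 1.53 3.30 0.00
      vertex 16.00 8.00 0.00
    endloop
  endfacet
  facet normal 0.0000 0.0000 -1.0000
    outer loop
      vertex 10.47 0.39 0.00
      vertex 5.53 0.39 0.00
      vertex 16.00 8.00 0.00
    endloop
  endfacet
  facet normal 0.0000 0.0000 -1.0000
    outer loop
      vertex 14.47 3.30 0.00
      vertex 10.47 0.39 0.00
      vertex 16.00 8.00 0.00
    endloop
  endfacet
  facet normal 0.0000 0.0000 1.0000
    outer loop
      vertex 16.00 8.00 11.00
      vertex 14.47 12.70 11.00
      vertex 10.47 15.61 11.00
    endloop
  endfacet
  facet normal 0.0000 0.0000 1.0000
    outer loop
      vertex 16.00 8.00 11.00
      vertex 10.47 15.61 11.00
      vertex 5.53 15.61 11.00
    endloop
  endfacet
  facet normal 0.0000 0.0000 1.0000
    outer loop
      vertex 16.00 8.00 11.00
      vertex 5.53 15.61 11.00
      vertex 1.53 12.70 11.00
    endloop
  endfacet
  facet normal 0.0000 0.0000 1.0000
    outer loop
      vertex 16.00 8.00 11.00
      vertex 1.53 12.70 11.00
      vertex 0.00 8.00 11.00
    endloop
  endfacet
  facet normal 0.0000 0.0000 1.0000
    outer loop
      vertex 16.00 8.00 11.00
      vertex 0.00 8.00 11.00
      vertex 1.53 3.30 11.00
    endloop
  endfacet
  facet normal 0.0000 0.0000 1.0000
    outer loop
      vertex 16.00 8.00 11.00
      vertex 1.53 3.30 11.00
      vertex 5.53 0.39 11.00
    endloop
  endfacet
  facet normal 0.0000 0.0000 1.0000
    outer loop
      vertex 16.00 8.00 11.00
      vertex 5.53 0.39 11.00
      vertex 10.47 0.39 11.00
    endloop
  endfacet
  facet normal 0.0000 0.0000 1.0000
    outer loop
      vertex 16.00 8.00 11.00
      vertex 10.47 0.39 11.00
      vertex 14.47 3.30 11.00
    endloop
  endfacet
  facet normal 0.9509 0.3095 0.0000
    outer loop
      vertex 16.00 8.00 0.00
      vertex 14.47 12.70 0.00
      vertex 14.47 12.70 11.00
    endloop
  endfacet
  facet normal 0.9509 0.3095 0.0000
    outer loop
      vertex 16.00 8.00 0.00
      vertex 14.47 12.70 11.00
      vertex 16.00 8.00 11.00
    endloop
  endfacet
  facet normal 0.5883 0.8086 0.0000
    outer loop
      vertex 14.47 12.70 0.00
      vertex 10.47 15.61 0.00
      vertex 10.47 15.61 11.00
    endloop
  endfacet
  facet normal 0.5883 0.8086 0.0000
    outer loop
      vertex 14.47 12.70 0.00
      vertex 10.47 15.61 11.00
      vertex 14.47 12.70 11.00
    endloop
  endfacet
  facet normal 0.0000 1.0000 0.0000
    outer loop
      vertex 10.47 15.61 0.00
      vertex 5.53 15.61 0.00
      vertex 5.53 15.61 11.00
    endloop
  endfacet
  facet normal 0.0000 1.0000 0.0000
    outer loop
      vertex 10.47 15.61 0.00
      vertex 5.53 15.61 11.00
      vertex 10.47 15.61 11.00
    endloop
  endfacet
  facet normal -0.5883 0.8086 0.0000
    outer loop
      vertex 5.53 15.61 0.00
      vertex 1.53 12.70 0.00
      vertex 1.53 12.70 11.00
    endloop
  endfacet
  facet normal -0.5883 0.8086 0.0000
    outer loop
      vertex 5.53 15.61 0.00
      vertex 1.53 12.70 11.00
      vertex 5.53 15.61 11.00
    endloop
  endfacet
  facet normal -0.9509 0.3095 0.0000
    outer loop
      vertex 1.53 12.70 0.00
      vertex 0.00 8.00 0.00
      vertex 0.00 8.00 11.00
    endloop
  endfacet
  facet normal -0.9509 0.3095 0.0000
    outer loop
      vertex 1.53 12.70 0.00
      vertex 0.00 8.00 11.00
      vertex 1.53 12.70 11.00
    endloop
  endfacet
  facet normal -0.9509 -0.3095 0.0000
    outer loop
      vertex 0.00 8.00 0.00
      vertex 1.53 3.30 0.00
      vertex 1.53 3.30 11.00
    endloop
  endfacet
  facet normal -0.9509 -0.3095 0.0000
    outer loop
      vertex 0.00 8.00 0.00
      vertex 1.53 3.30 11.00
      vertex 0.00 8.00 11.00
    endloop
  endfacet
  facet normal -0.5883 -0.8086 0.0000
    outer loop
      vertex 1.53 3.30 0.00
      vertex 5.53 0.39 0.00
      vertex 5.53 0.39 11.00
    endloop
  endfacet
  facet normal -0.5883 -0.8086 0.0000
    outer loop
      vertex 1.53 3.30 0.00
      vertex 5.53 0.39 11.00
      vertex 1.53 3.30 11.00
    endloop
  endfacet
  facet normal 0.0000 -1.0000 0.0000
    outer loop
      vertex 5.53 0.39 0.00
      vertex 10.47 0.39 0.00
      vertex 10.47 0.39 11.00
    endloop
  endfacet
  facet normal 0.0000 -1.0000 0.0000
    outer loop
      vertex 5.53 0.39 0.00
      vertex 10.47 0.39 11.00
      vertex 5.53 0.39 11.00
    endloop
  endfacet
  facet normal 0.5883 -0.8086 0.0000
    outer loop
      vertex 10.47 0.39 0.00
      vertex 14.47 3.30 0.00
      vertex 14.47 3.30 11.00
    endloop
  endfacet
  facet normal 0.5883 -0.8086 0.0000
    outer loop
      vertex 10.47 0.39 0.00
      vertex 14.47 3.30 11.00
      vertex 10.47 0.39 11.00
    endloop
  endfacet
  facet normal 0.9509 -0.3095 0.0000
    outer loop
      vertex 14.47 3.30 0.00
      vertex 16.00 8.00 0.00
      vertex 16.00 8.00 11.00
    endloop
  endfacet
  facet normal 0.9509 -0.3095 0.0000
    outer loop
      vertex 14.47 3.30 0.00
      vertex 16.00 8.00 11.00
      vertex 14.47 3.30 11.00
    endloop
  endfacet
endsolid part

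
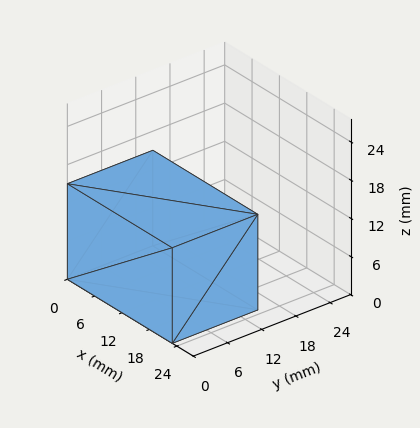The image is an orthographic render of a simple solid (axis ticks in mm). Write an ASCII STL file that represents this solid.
Reading the render: the shape is a rectangular box, roughly 23 × 15 mm footprint and 15 mm tall (dimensions read to the nearest mm from the axis ticks). For the STL, each face is triangulated and given an outward normal.

solid part
  facet normal 0.0000 0.0000 -1.0000
    outer loop
      vertex 23.0 15.0 0.0
      vertex 23.0 0.0 0.0
      vertex 0.0 0.0 0.0
    endloop
  endfacet
  facet normal 0.0000 0.0000 -1.0000
    outer loop
      vertex 0.0 15.0 0.0
      vertex 23.0 15.0 0.0
      vertex 0.0 0.0 0.0
    endloop
  endfacet
  facet normal 0.0000 0.0000 1.0000
    outer loop
      vertex 0.0 0.0 15.0
      vertex 23.0 0.0 15.0
      vertex 23.0 15.0 15.0
    endloop
  endfacet
  facet normal 0.0000 0.0000 1.0000
    outer loop
      vertex 0.0 0.0 15.0
      vertex 23.0 15.0 15.0
      vertex 0.0 15.0 15.0
    endloop
  endfacet
  facet normal 0.0000 -1.0000 0.0000
    outer loop
      vertex 0.0 0.0 0.0
      vertex 23.0 0.0 0.0
      vertex 23.0 0.0 15.0
    endloop
  endfacet
  facet normal 0.0000 -1.0000 0.0000
    outer loop
      vertex 0.0 0.0 0.0
      vertex 23.0 0.0 15.0
      vertex 0.0 0.0 15.0
    endloop
  endfacet
  facet normal 0.0000 1.0000 0.0000
    outer loop
      vertex 23.0 15.0 15.0
      vertex 23.0 15.0 0.0
      vertex 0.0 15.0 0.0
    endloop
  endfacet
  facet normal 0.0000 1.0000 0.0000
    outer loop
      vertex 0.0 15.0 15.0
      vertex 23.0 15.0 15.0
      vertex 0.0 15.0 0.0
    endloop
  endfacet
  facet normal -1.0000 0.0000 0.0000
    outer loop
      vertex 0.0 15.0 15.0
      vertex 0.0 15.0 0.0
      vertex 0.0 0.0 0.0
    endloop
  endfacet
  facet normal -1.0000 0.0000 0.0000
    outer loop
      vertex 0.0 0.0 15.0
      vertex 0.0 15.0 15.0
      vertex 0.0 0.0 0.0
    endloop
  endfacet
  facet normal 1.0000 0.0000 0.0000
    outer loop
      vertex 23.0 0.0 0.0
      vertex 23.0 15.0 0.0
      vertex 23.0 15.0 15.0
    endloop
  endfacet
  facet normal 1.0000 0.0000 0.0000
    outer loop
      vertex 23.0 0.0 0.0
      vertex 23.0 15.0 15.0
      vertex 23.0 0.0 15.0
    endloop
  endfacet
endsolid part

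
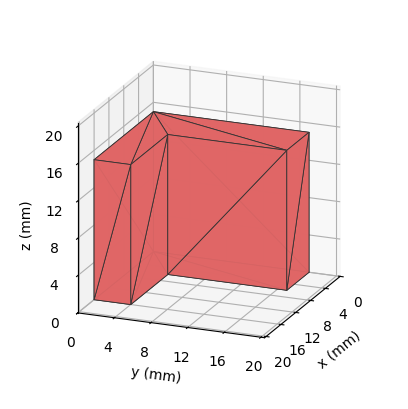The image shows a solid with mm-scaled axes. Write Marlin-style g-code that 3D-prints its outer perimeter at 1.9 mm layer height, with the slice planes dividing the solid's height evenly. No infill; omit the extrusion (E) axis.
Reading the render: the shape is an L-shaped prism: outer 16 × 17 mm, arm thicknesses ≈ 4 mm (horizontal) and 6 mm (vertical), extruded 15 mm in z (dimensions read to the nearest mm from the axis ticks). For the g-code, the solid's height is divided into equal slices at the stated Δz and each level perimeter traced with G1 moves after a G0 lift.

; perimeter-only toolpath
G21 ; units = mm
G90 ; absolute positioning
G28 ; home
; layer 1
G0 Z1.9
G0 X0.0 Y0.0
G1 X16.0 Y0.0
G1 X16.0 Y4.0
G1 X6.0 Y4.0
G1 X6.0 Y17.0
G1 X0.0 Y17.0
G1 X0.0 Y0.0
; layer 2
G0 Z3.8
G0 X0.0 Y0.0
G1 X16.0 Y0.0
G1 X16.0 Y4.0
G1 X6.0 Y4.0
G1 X6.0 Y17.0
G1 X0.0 Y17.0
G1 X0.0 Y0.0
; layer 3
G0 Z5.6
G0 X0.0 Y0.0
G1 X16.0 Y0.0
G1 X16.0 Y4.0
G1 X6.0 Y4.0
G1 X6.0 Y17.0
G1 X0.0 Y17.0
G1 X0.0 Y0.0
; layer 4
G0 Z7.5
G0 X0.0 Y0.0
G1 X16.0 Y0.0
G1 X16.0 Y4.0
G1 X6.0 Y4.0
G1 X6.0 Y17.0
G1 X0.0 Y17.0
G1 X0.0 Y0.0
; layer 5
G0 Z9.4
G0 X0.0 Y0.0
G1 X16.0 Y0.0
G1 X16.0 Y4.0
G1 X6.0 Y4.0
G1 X6.0 Y17.0
G1 X0.0 Y17.0
G1 X0.0 Y0.0
; layer 6
G0 Z11.2
G0 X0.0 Y0.0
G1 X16.0 Y0.0
G1 X16.0 Y4.0
G1 X6.0 Y4.0
G1 X6.0 Y17.0
G1 X0.0 Y17.0
G1 X0.0 Y0.0
; layer 7
G0 Z13.1
G0 X0.0 Y0.0
G1 X16.0 Y0.0
G1 X16.0 Y4.0
G1 X6.0 Y4.0
G1 X6.0 Y17.0
G1 X0.0 Y17.0
G1 X0.0 Y0.0
; layer 8
G0 Z15.0
G0 X0.0 Y0.0
G1 X16.0 Y0.0
G1 X16.0 Y4.0
G1 X6.0 Y4.0
G1 X6.0 Y17.0
G1 X0.0 Y17.0
G1 X0.0 Y0.0
M2 ; end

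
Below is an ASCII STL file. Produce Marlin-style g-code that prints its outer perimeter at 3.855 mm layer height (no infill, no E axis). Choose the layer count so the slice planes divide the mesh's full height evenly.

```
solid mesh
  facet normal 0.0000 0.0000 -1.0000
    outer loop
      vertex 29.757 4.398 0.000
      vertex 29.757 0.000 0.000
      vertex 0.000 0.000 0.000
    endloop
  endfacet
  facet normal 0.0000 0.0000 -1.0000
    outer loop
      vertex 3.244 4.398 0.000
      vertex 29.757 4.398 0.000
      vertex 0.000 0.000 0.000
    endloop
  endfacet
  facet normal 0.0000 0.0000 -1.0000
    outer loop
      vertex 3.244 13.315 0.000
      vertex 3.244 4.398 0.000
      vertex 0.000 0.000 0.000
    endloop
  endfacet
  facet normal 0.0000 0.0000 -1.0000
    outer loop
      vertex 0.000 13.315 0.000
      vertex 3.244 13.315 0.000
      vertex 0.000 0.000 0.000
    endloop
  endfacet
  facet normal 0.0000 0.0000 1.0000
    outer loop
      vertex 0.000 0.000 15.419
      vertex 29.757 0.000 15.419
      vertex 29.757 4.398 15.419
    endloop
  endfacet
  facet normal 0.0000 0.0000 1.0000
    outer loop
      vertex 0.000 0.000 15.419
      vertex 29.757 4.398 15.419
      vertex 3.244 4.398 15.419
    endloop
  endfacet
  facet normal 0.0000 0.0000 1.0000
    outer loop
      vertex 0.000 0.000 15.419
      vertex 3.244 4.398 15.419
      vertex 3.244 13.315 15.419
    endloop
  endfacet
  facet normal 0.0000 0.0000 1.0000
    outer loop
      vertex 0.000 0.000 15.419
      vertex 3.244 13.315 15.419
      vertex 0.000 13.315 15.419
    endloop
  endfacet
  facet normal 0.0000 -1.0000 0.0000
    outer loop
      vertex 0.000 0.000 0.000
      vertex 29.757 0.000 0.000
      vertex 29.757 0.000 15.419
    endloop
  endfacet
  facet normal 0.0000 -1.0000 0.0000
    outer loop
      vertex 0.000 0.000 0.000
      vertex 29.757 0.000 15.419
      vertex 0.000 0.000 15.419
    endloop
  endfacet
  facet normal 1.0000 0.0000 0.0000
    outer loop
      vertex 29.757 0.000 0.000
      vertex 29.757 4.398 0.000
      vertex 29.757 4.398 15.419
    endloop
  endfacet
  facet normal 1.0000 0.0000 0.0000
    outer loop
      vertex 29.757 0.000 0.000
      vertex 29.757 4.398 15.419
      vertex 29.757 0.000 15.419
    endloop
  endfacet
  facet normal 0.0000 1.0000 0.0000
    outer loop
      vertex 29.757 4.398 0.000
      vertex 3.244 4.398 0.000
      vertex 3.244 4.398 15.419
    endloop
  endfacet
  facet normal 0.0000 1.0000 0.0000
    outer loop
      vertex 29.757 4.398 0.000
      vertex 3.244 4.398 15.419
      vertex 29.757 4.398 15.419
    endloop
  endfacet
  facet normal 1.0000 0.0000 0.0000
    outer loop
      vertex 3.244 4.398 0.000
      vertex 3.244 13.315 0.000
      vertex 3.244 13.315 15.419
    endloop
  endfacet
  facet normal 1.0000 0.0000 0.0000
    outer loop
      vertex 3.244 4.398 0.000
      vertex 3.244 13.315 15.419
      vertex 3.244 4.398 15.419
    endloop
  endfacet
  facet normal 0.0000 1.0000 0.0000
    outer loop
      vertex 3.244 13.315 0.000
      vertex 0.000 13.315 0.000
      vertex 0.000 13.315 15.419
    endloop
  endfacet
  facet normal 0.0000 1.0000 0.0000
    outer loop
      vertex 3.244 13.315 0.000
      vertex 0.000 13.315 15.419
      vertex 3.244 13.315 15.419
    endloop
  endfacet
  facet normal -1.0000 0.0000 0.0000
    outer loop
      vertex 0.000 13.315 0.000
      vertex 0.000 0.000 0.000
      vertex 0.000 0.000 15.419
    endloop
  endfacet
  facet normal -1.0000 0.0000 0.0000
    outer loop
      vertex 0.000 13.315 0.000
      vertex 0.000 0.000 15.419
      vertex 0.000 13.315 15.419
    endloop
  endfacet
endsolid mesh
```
; perimeter-only toolpath
G21 ; units = mm
G90 ; absolute positioning
G28 ; home
; layer 1
G0 Z3.855
G0 X0.000 Y0.000
G1 X29.757 Y0.000
G1 X29.757 Y4.398
G1 X3.244 Y4.398
G1 X3.244 Y13.315
G1 X0.000 Y13.315
G1 X0.000 Y0.000
; layer 2
G0 Z7.710
G0 X0.000 Y0.000
G1 X29.757 Y0.000
G1 X29.757 Y4.398
G1 X3.244 Y4.398
G1 X3.244 Y13.315
G1 X0.000 Y13.315
G1 X0.000 Y0.000
; layer 3
G0 Z11.564
G0 X0.000 Y0.000
G1 X29.757 Y0.000
G1 X29.757 Y4.398
G1 X3.244 Y4.398
G1 X3.244 Y13.315
G1 X0.000 Y13.315
G1 X0.000 Y0.000
; layer 4
G0 Z15.419
G0 X0.000 Y0.000
G1 X29.757 Y0.000
G1 X29.757 Y4.398
G1 X3.244 Y4.398
G1 X3.244 Y13.315
G1 X0.000 Y13.315
G1 X0.000 Y0.000
M2 ; end

The solid is an L-shaped prism: outer 29.8 × 13.3 mm, arm thicknesses ≈ 4.4 mm (horizontal) and 3.24 mm (vertical), extruded 15.4 mm in z. Slicing at Δz = 3.855 mm — 4 equal slices spanning the solid's height, so layer i sits at z = i·h/4 — gives 4 non-empty perimeters. Each is a 6-segment closed polygon; G0 lifts to the layer z and rapids to the start vertex, then G1 traces the edges.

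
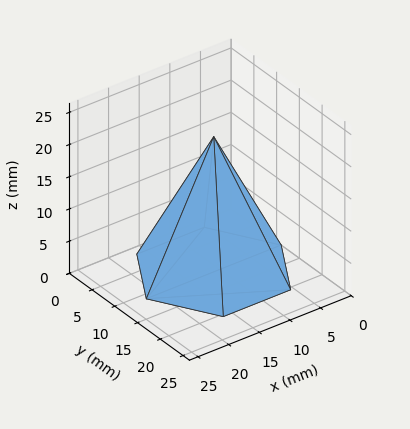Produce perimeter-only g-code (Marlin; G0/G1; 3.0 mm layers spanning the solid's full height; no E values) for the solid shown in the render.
Reading the render: the shape is a regular 6-sided pyramid, base circumscribed radius ≈ 11 mm, apex at z ≈ 21 mm (dimensions read to the nearest mm from the axis ticks). For the g-code, the solid's height is divided into equal slices at the stated Δz and each level perimeter traced with G1 moves after a G0 lift.

; perimeter-only toolpath
G21 ; units = mm
G90 ; absolute positioning
G28 ; home
; layer 1
G0 Z3.0
G0 X20.4 Y11.0
G1 X15.7 Y19.1
G1 X6.3 Y19.1
G1 X1.6 Y11.0
G1 X6.3 Y2.9
G1 X15.7 Y2.9
G1 X20.4 Y11.0
; layer 2
G0 Z6.0
G0 X18.9 Y11.0
G1 X14.9 Y17.8
G1 X7.1 Y17.8
G1 X3.1 Y11.0
G1 X7.1 Y4.2
G1 X14.9 Y4.2
G1 X18.9 Y11.0
; layer 3
G0 Z9.0
G0 X17.3 Y11.0
G1 X14.1 Y16.4
G1 X7.9 Y16.4
G1 X4.7 Y11.0
G1 X7.9 Y5.6
G1 X14.1 Y5.6
G1 X17.3 Y11.0
; layer 4
G0 Z12.0
G0 X15.7 Y11.0
G1 X13.4 Y15.1
G1 X8.6 Y15.1
G1 X6.3 Y11.0
G1 X8.6 Y6.9
G1 X13.4 Y6.9
G1 X15.7 Y11.0
; layer 5
G0 Z15.0
G0 X14.1 Y11.0
G1 X12.6 Y13.7
G1 X9.4 Y13.7
G1 X7.9 Y11.0
G1 X9.4 Y8.3
G1 X12.6 Y8.3
G1 X14.1 Y11.0
; layer 6
G0 Z18.0
G0 X12.6 Y11.0
G1 X11.8 Y12.4
G1 X10.2 Y12.4
G1 X9.4 Y11.0
G1 X10.2 Y9.6
G1 X11.8 Y9.6
G1 X12.6 Y11.0
M2 ; end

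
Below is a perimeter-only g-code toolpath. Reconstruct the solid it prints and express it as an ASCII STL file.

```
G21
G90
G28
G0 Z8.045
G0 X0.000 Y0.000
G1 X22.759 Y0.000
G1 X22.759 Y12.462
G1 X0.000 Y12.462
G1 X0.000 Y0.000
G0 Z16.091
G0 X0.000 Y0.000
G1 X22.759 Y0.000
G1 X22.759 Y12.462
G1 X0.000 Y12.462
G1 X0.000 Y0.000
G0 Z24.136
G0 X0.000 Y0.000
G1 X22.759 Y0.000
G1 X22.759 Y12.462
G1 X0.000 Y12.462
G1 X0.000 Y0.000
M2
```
solid part
  facet normal 0.0000 0.0000 -1.0000
    outer loop
      vertex 22.759 12.462 0.000
      vertex 22.759 0.000 0.000
      vertex 0.000 0.000 0.000
    endloop
  endfacet
  facet normal 0.0000 0.0000 -1.0000
    outer loop
      vertex 0.000 12.462 0.000
      vertex 22.759 12.462 0.000
      vertex 0.000 0.000 0.000
    endloop
  endfacet
  facet normal 0.0000 0.0000 1.0000
    outer loop
      vertex 0.000 0.000 24.136
      vertex 22.759 0.000 24.136
      vertex 22.759 12.462 24.136
    endloop
  endfacet
  facet normal 0.0000 0.0000 1.0000
    outer loop
      vertex 0.000 0.000 24.136
      vertex 22.759 12.462 24.136
      vertex 0.000 12.462 24.136
    endloop
  endfacet
  facet normal 0.0000 -1.0000 0.0000
    outer loop
      vertex 0.000 0.000 0.000
      vertex 22.759 0.000 0.000
      vertex 22.759 0.000 24.136
    endloop
  endfacet
  facet normal 0.0000 -1.0000 0.0000
    outer loop
      vertex 0.000 0.000 0.000
      vertex 22.759 0.000 24.136
      vertex 0.000 0.000 24.136
    endloop
  endfacet
  facet normal 0.0000 1.0000 0.0000
    outer loop
      vertex 22.759 12.462 24.136
      vertex 22.759 12.462 0.000
      vertex 0.000 12.462 0.000
    endloop
  endfacet
  facet normal 0.0000 1.0000 0.0000
    outer loop
      vertex 0.000 12.462 24.136
      vertex 22.759 12.462 24.136
      vertex 0.000 12.462 0.000
    endloop
  endfacet
  facet normal -1.0000 0.0000 0.0000
    outer loop
      vertex 0.000 12.462 24.136
      vertex 0.000 12.462 0.000
      vertex 0.000 0.000 0.000
    endloop
  endfacet
  facet normal -1.0000 0.0000 0.0000
    outer loop
      vertex 0.000 0.000 24.136
      vertex 0.000 12.462 24.136
      vertex 0.000 0.000 0.000
    endloop
  endfacet
  facet normal 1.0000 0.0000 0.0000
    outer loop
      vertex 22.759 0.000 0.000
      vertex 22.759 12.462 0.000
      vertex 22.759 12.462 24.136
    endloop
  endfacet
  facet normal 1.0000 0.0000 0.0000
    outer loop
      vertex 22.759 0.000 0.000
      vertex 22.759 12.462 24.136
      vertex 22.759 0.000 24.136
    endloop
  endfacet
endsolid part

The G0 Z moves step by Δz≈8.045 mm. Every layer's G1 loop is the same polygon, so the solid is a straight extrusion of it from z=0 to z≈24.1. Closing with flat bottom and top caps and triangulating gives 12 facets — a rectangular box, roughly 22.8 × 12.5 mm footprint and 24.1 mm tall.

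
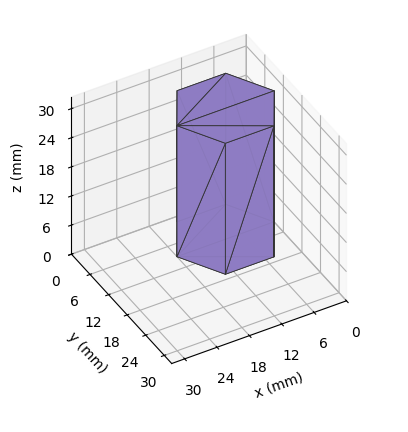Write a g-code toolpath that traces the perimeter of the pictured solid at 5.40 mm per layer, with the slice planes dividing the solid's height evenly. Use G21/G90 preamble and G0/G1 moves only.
Reading the render: the shape is a regular 6-sided prism (a cylinder approximated with 6 flat sides), circumscribed radius ≈ 9 mm, height ≈ 27 mm (dimensions read to the nearest mm from the axis ticks). For the g-code, the solid's height is divided into equal slices at the stated Δz and each level perimeter traced with G1 moves after a G0 lift.

; perimeter-only toolpath
G21 ; units = mm
G90 ; absolute positioning
G28 ; home
; layer 1
G0 Z5.40
G0 X18.00 Y9.00
G1 X13.50 Y16.79
G1 X4.50 Y16.79
G1 X0.00 Y9.00
G1 X4.50 Y1.21
G1 X13.50 Y1.21
G1 X18.00 Y9.00
; layer 2
G0 Z10.80
G0 X18.00 Y9.00
G1 X13.50 Y16.79
G1 X4.50 Y16.79
G1 X0.00 Y9.00
G1 X4.50 Y1.21
G1 X13.50 Y1.21
G1 X18.00 Y9.00
; layer 3
G0 Z16.20
G0 X18.00 Y9.00
G1 X13.50 Y16.79
G1 X4.50 Y16.79
G1 X0.00 Y9.00
G1 X4.50 Y1.21
G1 X13.50 Y1.21
G1 X18.00 Y9.00
; layer 4
G0 Z21.60
G0 X18.00 Y9.00
G1 X13.50 Y16.79
G1 X4.50 Y16.79
G1 X0.00 Y9.00
G1 X4.50 Y1.21
G1 X13.50 Y1.21
G1 X18.00 Y9.00
; layer 5
G0 Z27.00
G0 X18.00 Y9.00
G1 X13.50 Y16.79
G1 X4.50 Y16.79
G1 X0.00 Y9.00
G1 X4.50 Y1.21
G1 X13.50 Y1.21
G1 X18.00 Y9.00
M2 ; end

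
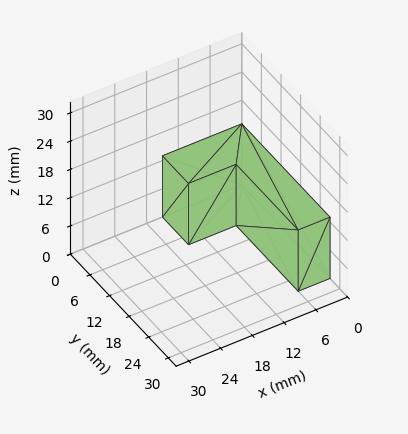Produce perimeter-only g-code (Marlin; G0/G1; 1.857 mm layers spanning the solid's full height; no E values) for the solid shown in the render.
Reading the render: the shape is an L-shaped prism: outer 15 × 27 mm, arm thicknesses ≈ 8 mm (horizontal) and 6 mm (vertical), extruded 13 mm in z (dimensions read to the nearest mm from the axis ticks). For the g-code, the solid's height is divided into equal slices at the stated Δz and each level perimeter traced with G1 moves after a G0 lift.

; perimeter-only toolpath
G21 ; units = mm
G90 ; absolute positioning
G28 ; home
; layer 1
G0 Z1.857
G0 X0.000 Y0.000
G1 X15.000 Y0.000
G1 X15.000 Y8.000
G1 X6.000 Y8.000
G1 X6.000 Y27.000
G1 X0.000 Y27.000
G1 X0.000 Y0.000
; layer 2
G0 Z3.714
G0 X0.000 Y0.000
G1 X15.000 Y0.000
G1 X15.000 Y8.000
G1 X6.000 Y8.000
G1 X6.000 Y27.000
G1 X0.000 Y27.000
G1 X0.000 Y0.000
; layer 3
G0 Z5.571
G0 X0.000 Y0.000
G1 X15.000 Y0.000
G1 X15.000 Y8.000
G1 X6.000 Y8.000
G1 X6.000 Y27.000
G1 X0.000 Y27.000
G1 X0.000 Y0.000
; layer 4
G0 Z7.429
G0 X0.000 Y0.000
G1 X15.000 Y0.000
G1 X15.000 Y8.000
G1 X6.000 Y8.000
G1 X6.000 Y27.000
G1 X0.000 Y27.000
G1 X0.000 Y0.000
; layer 5
G0 Z9.286
G0 X0.000 Y0.000
G1 X15.000 Y0.000
G1 X15.000 Y8.000
G1 X6.000 Y8.000
G1 X6.000 Y27.000
G1 X0.000 Y27.000
G1 X0.000 Y0.000
; layer 6
G0 Z11.143
G0 X0.000 Y0.000
G1 X15.000 Y0.000
G1 X15.000 Y8.000
G1 X6.000 Y8.000
G1 X6.000 Y27.000
G1 X0.000 Y27.000
G1 X0.000 Y0.000
; layer 7
G0 Z13.000
G0 X0.000 Y0.000
G1 X15.000 Y0.000
G1 X15.000 Y8.000
G1 X6.000 Y8.000
G1 X6.000 Y27.000
G1 X0.000 Y27.000
G1 X0.000 Y0.000
M2 ; end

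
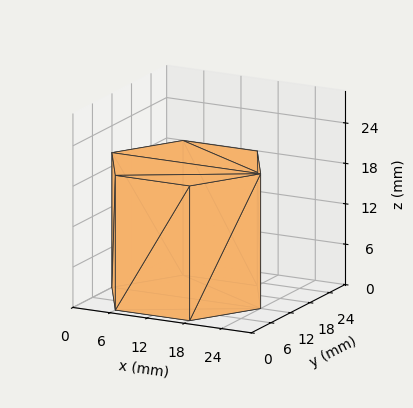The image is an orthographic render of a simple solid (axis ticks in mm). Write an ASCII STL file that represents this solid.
Reading the render: the shape is a regular 6-sided prism (a cylinder approximated with 6 flat sides), circumscribed radius ≈ 12 mm, height ≈ 20 mm (dimensions read to the nearest mm from the axis ticks). For the STL, each face is triangulated and given an outward normal.

solid part
  facet normal 0.0000 0.0000 -1.0000
    outer loop
      vertex 6.000 22.392 0.000
      vertex 18.000 22.392 0.000
      vertex 24.000 12.000 0.000
    endloop
  endfacet
  facet normal 0.0000 0.0000 -1.0000
    outer loop
      vertex 0.000 12.000 0.000
      vertex 6.000 22.392 0.000
      vertex 24.000 12.000 0.000
    endloop
  endfacet
  facet normal 0.0000 0.0000 -1.0000
    outer loop
      vertex 6.000 1.608 0.000
      vertex 0.000 12.000 0.000
      vertex 24.000 12.000 0.000
    endloop
  endfacet
  facet normal 0.0000 0.0000 -1.0000
    outer loop
      vertex 18.000 1.608 0.000
      vertex 6.000 1.608 0.000
      vertex 24.000 12.000 0.000
    endloop
  endfacet
  facet normal 0.0000 0.0000 1.0000
    outer loop
      vertex 24.000 12.000 20.000
      vertex 18.000 22.392 20.000
      vertex 6.000 22.392 20.000
    endloop
  endfacet
  facet normal 0.0000 0.0000 1.0000
    outer loop
      vertex 24.000 12.000 20.000
      vertex 6.000 22.392 20.000
      vertex 0.000 12.000 20.000
    endloop
  endfacet
  facet normal 0.0000 0.0000 1.0000
    outer loop
      vertex 24.000 12.000 20.000
      vertex 0.000 12.000 20.000
      vertex 6.000 1.608 20.000
    endloop
  endfacet
  facet normal 0.0000 0.0000 1.0000
    outer loop
      vertex 24.000 12.000 20.000
      vertex 6.000 1.608 20.000
      vertex 18.000 1.608 20.000
    endloop
  endfacet
  facet normal 0.8660 0.5000 0.0000
    outer loop
      vertex 24.000 12.000 0.000
      vertex 18.000 22.392 0.000
      vertex 18.000 22.392 20.000
    endloop
  endfacet
  facet normal 0.8660 0.5000 0.0000
    outer loop
      vertex 24.000 12.000 0.000
      vertex 18.000 22.392 20.000
      vertex 24.000 12.000 20.000
    endloop
  endfacet
  facet normal 0.0000 1.0000 0.0000
    outer loop
      vertex 18.000 22.392 0.000
      vertex 6.000 22.392 0.000
      vertex 6.000 22.392 20.000
    endloop
  endfacet
  facet normal 0.0000 1.0000 0.0000
    outer loop
      vertex 18.000 22.392 0.000
      vertex 6.000 22.392 20.000
      vertex 18.000 22.392 20.000
    endloop
  endfacet
  facet normal -0.8660 0.5000 0.0000
    outer loop
      vertex 6.000 22.392 0.000
      vertex 0.000 12.000 0.000
      vertex 0.000 12.000 20.000
    endloop
  endfacet
  facet normal -0.8660 0.5000 0.0000
    outer loop
      vertex 6.000 22.392 0.000
      vertex 0.000 12.000 20.000
      vertex 6.000 22.392 20.000
    endloop
  endfacet
  facet normal -0.8660 -0.5000 0.0000
    outer loop
      vertex 0.000 12.000 0.000
      vertex 6.000 1.608 0.000
      vertex 6.000 1.608 20.000
    endloop
  endfacet
  facet normal -0.8660 -0.5000 0.0000
    outer loop
      vertex 0.000 12.000 0.000
      vertex 6.000 1.608 20.000
      vertex 0.000 12.000 20.000
    endloop
  endfacet
  facet normal 0.0000 -1.0000 0.0000
    outer loop
      vertex 6.000 1.608 0.000
      vertex 18.000 1.608 0.000
      vertex 18.000 1.608 20.000
    endloop
  endfacet
  facet normal 0.0000 -1.0000 0.0000
    outer loop
      vertex 6.000 1.608 0.000
      vertex 18.000 1.608 20.000
      vertex 6.000 1.608 20.000
    endloop
  endfacet
  facet normal 0.8660 -0.5000 0.0000
    outer loop
      vertex 18.000 1.608 0.000
      vertex 24.000 12.000 0.000
      vertex 24.000 12.000 20.000
    endloop
  endfacet
  facet normal 0.8660 -0.5000 0.0000
    outer loop
      vertex 18.000 1.608 0.000
      vertex 24.000 12.000 20.000
      vertex 18.000 1.608 20.000
    endloop
  endfacet
endsolid part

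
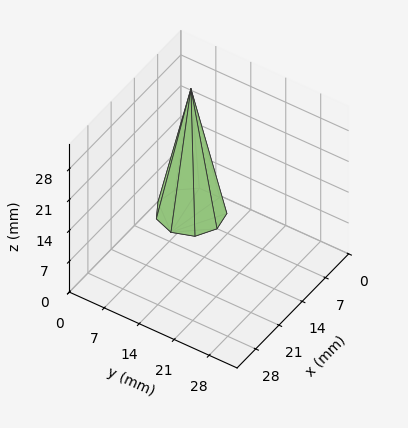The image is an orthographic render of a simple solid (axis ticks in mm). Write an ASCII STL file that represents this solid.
Reading the render: the shape is a regular 9-sided pyramid, base circumscribed radius ≈ 6 mm, apex at z ≈ 28 mm (dimensions read to the nearest mm from the axis ticks). For the STL, each face is triangulated and given an outward normal.

solid part
  facet normal 0.0000 0.0000 -1.0000
    outer loop
      vertex 7.04 11.91 0.00
      vertex 10.60 9.86 0.00
      vertex 12.00 6.00 0.00
    endloop
  endfacet
  facet normal 0.0000 0.0000 -1.0000
    outer loop
      vertex 3.00 11.20 0.00
      vertex 7.04 11.91 0.00
      vertex 12.00 6.00 0.00
    endloop
  endfacet
  facet normal 0.0000 0.0000 -1.0000
    outer loop
      vertex 0.36 8.05 0.00
      vertex 3.00 11.20 0.00
      vertex 12.00 6.00 0.00
    endloop
  endfacet
  facet normal 0.0000 0.0000 -1.0000
    outer loop
      vertex 0.36 3.95 0.00
      vertex 0.36 8.05 0.00
      vertex 12.00 6.00 0.00
    endloop
  endfacet
  facet normal 0.0000 0.0000 -1.0000
    outer loop
      vertex 3.00 0.80 0.00
      vertex 0.36 3.95 0.00
      vertex 12.00 6.00 0.00
    endloop
  endfacet
  facet normal 0.0000 0.0000 -1.0000
    outer loop
      vertex 7.04 0.09 0.00
      vertex 3.00 0.80 0.00
      vertex 12.00 6.00 0.00
    endloop
  endfacet
  facet normal 0.0000 0.0000 -1.0000
    outer loop
      vertex 10.60 2.14 0.00
      vertex 7.04 0.09 0.00
      vertex 12.00 6.00 0.00
    endloop
  endfacet
  facet normal 0.9216 0.3342 0.1975
    outer loop
      vertex 12.00 6.00 0.00
      vertex 10.60 9.86 0.00
      vertex 6.00 6.00 28.00
    endloop
  endfacet
  facet normal 0.4892 0.8495 0.1975
    outer loop
      vertex 10.60 9.86 0.00
      vertex 7.04 11.91 0.00
      vertex 6.00 6.00 28.00
    endloop
  endfacet
  facet normal -0.1697 0.9655 0.1975
    outer loop
      vertex 7.04 11.91 0.00
      vertex 3.00 11.20 0.00
      vertex 6.00 6.00 28.00
    endloop
  endfacet
  facet normal -0.7513 0.6297 0.1974
    outer loop
      vertex 3.00 11.20 0.00
      vertex 0.36 8.05 0.00
      vertex 6.00 6.00 28.00
    endloop
  endfacet
  facet normal -0.9803 0.0000 0.1975
    outer loop
      vertex 0.36 8.05 0.00
      vertex 0.36 3.95 0.00
      vertex 6.00 6.00 28.00
    endloop
  endfacet
  facet normal -0.7513 -0.6297 0.1974
    outer loop
      vertex 0.36 3.95 0.00
      vertex 3.00 0.80 0.00
      vertex 6.00 6.00 28.00
    endloop
  endfacet
  facet normal -0.1697 -0.9655 0.1975
    outer loop
      vertex 3.00 0.80 0.00
      vertex 7.04 0.09 0.00
      vertex 6.00 6.00 28.00
    endloop
  endfacet
  facet normal 0.4892 -0.8495 0.1975
    outer loop
      vertex 7.04 0.09 0.00
      vertex 10.60 2.14 0.00
      vertex 6.00 6.00 28.00
    endloop
  endfacet
  facet normal 0.9216 -0.3342 0.1975
    outer loop
      vertex 10.60 2.14 0.00
      vertex 12.00 6.00 0.00
      vertex 6.00 6.00 28.00
    endloop
  endfacet
endsolid part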